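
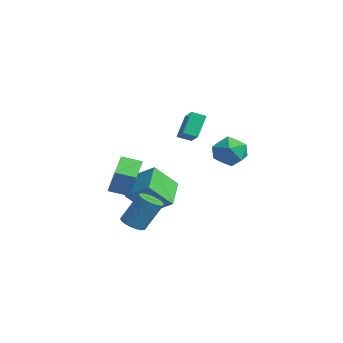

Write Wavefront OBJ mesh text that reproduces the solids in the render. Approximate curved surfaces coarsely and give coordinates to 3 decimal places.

v -4.718 2.143 1.579
v -3.26 1.782 2.376
v -4.332 2.939 1.232
v -2.874 2.578 2.029
v -4.166 1.262 0.171
v -2.708 0.901 0.968
v -3.78 2.058 -0.176
v -2.322 1.697 0.621
v -3.025 4.301 -1.418
v -1.901 4.856 -1.276
v -2.359 2.684 -0.364
v -1.235 3.239 -0.222
v -2.247 3.702 0.372
v -2.659 4.701 -0.279
v -1.601 2.839 -1.361
v -2.013 3.838 -2.012
v -1.021 3.953 -1.241
v -1.42 4.486 -0.169
v -2.84 3.054 -1.471
v -3.239 3.587 -0.399
v -2.097 -3.24 -3.264
v -3.559 -2.124 -2.314
v -1.96 -1.749 -4.806
v -3.421 -0.632 -3.857
v -0.779 -2.348 -2.283
v -2.24 -1.231 -1.334
v -0.641 -0.856 -3.826
v -2.103 0.26 -2.876
v -0.302 -3.851 -2.525
v -0.965 -4.888 -2.171
v -1.442 -2.873 -1.795
v -2.105 -3.909 -1.442
v 0.785 -3.931 -0.718
v 0.122 -4.967 -0.365
v -0.355 -2.952 0.011
v -1.018 -3.989 0.365
v -0.045 -3.765 -4.666
v 0.602 -4.258 -4.568
v 1.053 -3.289 -2.657
v 0.405 -2.795 -2.754
v 0.748 -3.948 -4.76
v 1.199 -2.979 -2.848
v 0.712 -3.596 -4.93
v 1.163 -2.627 -3.018
v 0.503 -3.283 -5.039
v 0.954 -2.314 -3.128
v 0.168 -3.08 -5.063
v 0.619 -2.111 -3.152
v -0.216 -3.034 -4.996
v 0.235 -2.065 -3.085
v -0.561 -3.155 -4.853
v -0.11 -2.186 -2.942
v -0.788 -3.416 -4.667
v -0.337 -2.447 -2.756
v -0.844 -3.757 -4.481
v -0.393 -2.788 -2.57
v -0.718 -4.099 -4.337
v -0.267 -3.13 -2.426
v -0.438 -4.365 -4.269
v 0.013 -3.396 -2.357
v -0.067 -4.494 -4.291
v 0.384 -3.524 -2.379
v 0.308 -4.455 -4.399
v 0.759 -3.486 -2.488
f 2 4 1
f 5 2 1
f 1 4 3
f 3 5 1
f 2 8 4
f 6 2 5
f 6 8 2
f 4 8 3
f 7 5 3
f 3 8 7
f 7 6 5
f 8 6 7
f 9 20 14
f 9 14 10
f 9 10 16
f 9 16 19
f 9 19 20
f 10 14 18
f 14 20 13
f 20 19 11
f 19 16 15
f 16 10 17
f 12 18 13
f 12 13 11
f 12 11 15
f 12 15 17
f 12 17 18
f 13 18 14
f 11 13 20
f 15 11 19
f 17 15 16
f 18 17 10
f 22 24 21
f 25 22 21
f 21 24 23
f 23 25 21
f 22 28 24
f 26 22 25
f 26 28 22
f 24 28 23
f 27 25 23
f 23 28 27
f 27 26 25
f 28 26 27
f 30 32 29
f 33 30 29
f 29 32 31
f 31 33 29
f 30 36 32
f 34 30 33
f 34 36 30
f 32 36 31
f 35 33 31
f 31 36 35
f 35 34 33
f 36 34 35
f 38 37 41
f 38 41 39
f 39 41 42
f 39 42 40
f 41 37 43
f 41 43 42
f 42 43 44
f 42 44 40
f 43 37 45
f 43 45 44
f 44 45 46
f 44 46 40
f 45 37 47
f 45 47 46
f 46 47 48
f 46 48 40
f 47 37 49
f 47 49 48
f 48 49 50
f 48 50 40
f 49 37 51
f 49 51 50
f 50 51 52
f 50 52 40
f 51 37 53
f 51 53 52
f 52 53 54
f 52 54 40
f 53 37 55
f 53 55 54
f 54 55 56
f 54 56 40
f 55 37 57
f 55 57 56
f 56 57 58
f 56 58 40
f 57 37 59
f 57 59 58
f 58 59 60
f 58 60 40
f 59 37 61
f 59 61 60
f 60 61 62
f 60 62 40
f 61 37 63
f 61 63 62
f 62 63 64
f 62 64 40
f 63 37 38
f 63 38 64
f 64 38 39
f 64 39 40



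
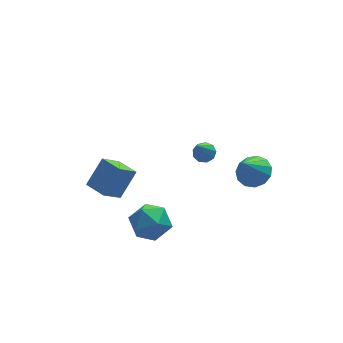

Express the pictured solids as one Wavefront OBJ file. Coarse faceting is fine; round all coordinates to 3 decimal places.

v 2.539 -1.865 0.776
v 3.404 -2.105 1.143
v 1.741 -2.435 2.284
v 3.313 -1.587 1.29
v 2.976 -1.157 1.274
v 2.5 -0.952 1.1
v 2.037 -1.036 0.823
v 1.733 -1.384 0.531
v 1.685 -1.884 0.316
v 1.908 -2.378 0.247
v 2.332 -2.71 0.346
v 2.821 -2.772 0.582
v 3.221 -2.547 0.878
v -3.527 1.728 -3.414
v -4.543 1.233 -2.383
v -4.166 2.905 -3.479
v -5.182 2.409 -2.447
v -2.478 2.371 -2.073
v -3.494 1.875 -1.041
v -3.117 3.547 -2.137
v -4.133 3.052 -1.106
v 0.36 -0.431 1.599
v 0.929 -0.644 1.72
v -0.34 -1.349 3.281
v 0.874 -0.266 1.903
v 0.578 0.035 1.944
v 0.18 0.118 1.823
v -0.134 -0.056 1.598
v -0.217 -0.406 1.373
v -0.03 -0.768 1.253
v 0.339 -0.972 1.296
v 0.718 -0.923 1.48
v -3.815 -1.029 -2.193
v -2.759 -0.532 -1.841
v -2.861 -2.668 -2.739
v -1.805 -2.171 -2.387
v -2.641 -2.481 -1.554
v -3.23 -1.467 -1.217
v -2.39 -1.733 -3.363
v -2.979 -0.719 -3.026
v -1.878 -0.966 -2.564
v -2.033 -1.429 -1.446
v -3.587 -1.771 -3.134
v -3.742 -2.234 -2.016
f 2 1 4
f 2 4 3
f 4 1 5
f 4 5 3
f 5 1 6
f 5 6 3
f 6 1 7
f 6 7 3
f 7 1 8
f 7 8 3
f 8 1 9
f 8 9 3
f 9 1 10
f 9 10 3
f 10 1 11
f 10 11 3
f 11 1 12
f 11 12 3
f 12 1 13
f 12 13 3
f 13 1 2
f 13 2 3
f 15 17 14
f 18 15 14
f 14 17 16
f 16 18 14
f 15 21 17
f 19 15 18
f 19 21 15
f 17 21 16
f 20 18 16
f 16 21 20
f 20 19 18
f 21 19 20
f 23 22 25
f 23 25 24
f 25 22 26
f 25 26 24
f 26 22 27
f 26 27 24
f 27 22 28
f 27 28 24
f 28 22 29
f 28 29 24
f 29 22 30
f 29 30 24
f 30 22 31
f 30 31 24
f 31 22 32
f 31 32 24
f 32 22 23
f 32 23 24
f 33 44 38
f 33 38 34
f 33 34 40
f 33 40 43
f 33 43 44
f 34 38 42
f 38 44 37
f 44 43 35
f 43 40 39
f 40 34 41
f 36 42 37
f 36 37 35
f 36 35 39
f 36 39 41
f 36 41 42
f 37 42 38
f 35 37 44
f 39 35 43
f 41 39 40
f 42 41 34



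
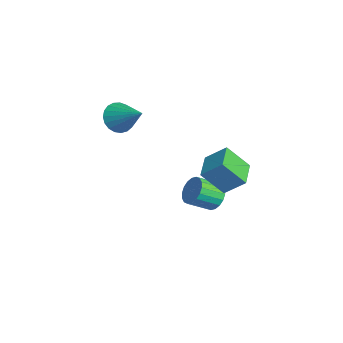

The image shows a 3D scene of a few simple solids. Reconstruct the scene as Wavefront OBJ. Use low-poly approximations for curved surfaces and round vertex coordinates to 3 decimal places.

v 0.684 0.616 -3.028
v 0.944 1.059 -2.325
v 1.055 -0.174 -1.59
v 0.796 -0.616 -2.292
v 0.559 1.049 -2.284
v 0.67 -0.184 -1.548
v 0.199 0.954 -2.389
v 0.31 -0.279 -1.654
v -0.065 0.791 -2.622
v 0.047 -0.442 -1.886
v -0.18 0.594 -2.934
v -0.069 -0.639 -2.199
v -0.125 0.401 -3.266
v -0.013 -0.831 -2.53
v 0.091 0.251 -3.55
v 0.203 -0.981 -2.814
v 0.425 0.174 -3.73
v 0.536 -1.059 -2.995
v 0.81 0.184 -3.772
v 0.921 -1.049 -3.036
v 1.17 0.279 -3.666
v 1.281 -0.954 -2.931
v 1.433 0.442 -3.434
v 1.545 -0.791 -2.698
v 1.549 0.639 -3.121
v 1.66 -0.594 -2.386
v 1.493 0.831 -2.79
v 1.605 -0.401 -2.054
v 1.277 0.981 -2.506
v 1.389 -0.251 -1.77
v 2.354 0.836 -0.414
v 2.095 -0.276 0.886
v 2.863 1.792 0.505
v 2.604 0.68 1.805
v 3.856 0.24 -0.625
v 3.597 -0.872 0.675
v 4.365 1.196 0.294
v 4.106 0.084 1.594
v -3.37 -3.478 0.972
v -2.984 -3.123 0.132
v -1.87 -2.562 2.048
v -3.245 -2.823 0.24
v -3.527 -2.636 0.475
v -3.782 -2.595 0.796
v -3.966 -2.706 1.147
v -4.046 -2.951 1.468
v -4.01 -3.287 1.703
v -3.863 -3.656 1.812
v -3.631 -3.994 1.776
v -3.354 -4.242 1.601
v -3.079 -4.359 1.317
v -2.855 -4.323 0.974
v -2.72 -4.141 0.63
v -2.697 -3.844 0.346
v -2.791 -3.484 0.17
f 2 1 5
f 2 5 3
f 3 5 6
f 3 6 4
f 5 1 7
f 5 7 6
f 6 7 8
f 6 8 4
f 7 1 9
f 7 9 8
f 8 9 10
f 8 10 4
f 9 1 11
f 9 11 10
f 10 11 12
f 10 12 4
f 11 1 13
f 11 13 12
f 12 13 14
f 12 14 4
f 13 1 15
f 13 15 14
f 14 15 16
f 14 16 4
f 15 1 17
f 15 17 16
f 16 17 18
f 16 18 4
f 17 1 19
f 17 19 18
f 18 19 20
f 18 20 4
f 19 1 21
f 19 21 20
f 20 21 22
f 20 22 4
f 21 1 23
f 21 23 22
f 22 23 24
f 22 24 4
f 23 1 25
f 23 25 24
f 24 25 26
f 24 26 4
f 25 1 27
f 25 27 26
f 26 27 28
f 26 28 4
f 27 1 29
f 27 29 28
f 28 29 30
f 28 30 4
f 29 1 2
f 29 2 30
f 30 2 3
f 30 3 4
f 32 34 31
f 35 32 31
f 31 34 33
f 33 35 31
f 32 38 34
f 36 32 35
f 36 38 32
f 34 38 33
f 37 35 33
f 33 38 37
f 37 36 35
f 38 36 37
f 40 39 42
f 40 42 41
f 42 39 43
f 42 43 41
f 43 39 44
f 43 44 41
f 44 39 45
f 44 45 41
f 45 39 46
f 45 46 41
f 46 39 47
f 46 47 41
f 47 39 48
f 47 48 41
f 48 39 49
f 48 49 41
f 49 39 50
f 49 50 41
f 50 39 51
f 50 51 41
f 51 39 52
f 51 52 41
f 52 39 53
f 52 53 41
f 53 39 54
f 53 54 41
f 54 39 55
f 54 55 41
f 55 39 40
f 55 40 41



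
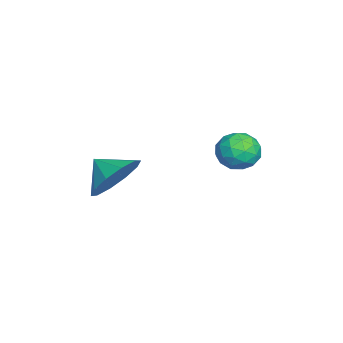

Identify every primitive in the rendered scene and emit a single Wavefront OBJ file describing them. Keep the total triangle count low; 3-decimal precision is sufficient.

v 1.782 1.591 -2.103
v 2.399 1.381 -1.605
v 1.761 0.359 -2.595
v 2.378 0.149 -2.097
v 1.636 0.311 -1.786
v 1.649 1.072 -1.482
v 2.511 0.668 -2.718
v 2.524 1.429 -2.414
v 2.849 0.811 -1.985
v 2.309 0.59 -1.409
v 1.851 1.15 -2.791
v 1.311 0.929 -2.215
v 2.093 1.594 -1.811
v 2.067 0.146 -2.389
v 1.632 0.241 -2.207
v 1.994 0.117 -1.914
v 1.652 1.413 -1.738
v 2.014 1.289 -1.446
v 1.566 0.66 -1.552
v 2.146 0.451 -2.754
v 2.508 0.327 -2.462
v 2.166 1.623 -2.286
v 2.528 1.499 -1.993
v 2.594 1.08 -2.648
v 2.72 1.136 -1.741
v 2.707 0.411 -2.031
v 2.785 0.716 -2.396
v 2.793 1.164 -2.217
v 2.402 1.006 -1.403
v 2.389 0.282 -1.692
v 1.953 0.377 -1.509
v 1.961 0.824 -1.33
v 2.666 0.67 -1.626
v 1.771 1.458 -2.508
v 1.758 0.734 -2.797
v 2.199 0.916 -2.87
v 2.207 1.363 -2.691
v 1.453 1.329 -2.169
v 1.44 0.604 -2.459
v 1.367 0.576 -1.983
v 1.375 1.024 -1.804
v 1.494 1.07 -2.574
v 2.946 -3.029 -3.161
v 3.562 -2.737 -2.31
v 2.494 -3.831 -2.559
v 2.986 -2.389 -2.28
v 2.395 -2.286 -2.586
v 2.014 -2.466 -3.112
v 1.99 -2.862 -3.657
v 2.331 -3.321 -4.012
v 2.907 -3.669 -4.043
v 3.498 -3.773 -3.736
v 3.878 -3.592 -3.21
v 3.903 -3.197 -2.665
f 1 38 17
f 38 12 41
f 17 41 6
f 38 41 17
f 1 17 13
f 17 6 18
f 13 18 2
f 17 18 13
f 1 13 22
f 13 2 23
f 22 23 8
f 13 23 22
f 1 22 34
f 22 8 37
f 34 37 11
f 22 37 34
f 1 34 38
f 34 11 42
f 38 42 12
f 34 42 38
f 2 18 29
f 18 6 32
f 29 32 10
f 18 32 29
f 6 41 19
f 41 12 40
f 19 40 5
f 41 40 19
f 12 42 39
f 42 11 35
f 39 35 3
f 42 35 39
f 11 37 36
f 37 8 24
f 36 24 7
f 37 24 36
f 8 23 28
f 23 2 25
f 28 25 9
f 23 25 28
f 4 30 16
f 30 10 31
f 16 31 5
f 30 31 16
f 4 16 14
f 16 5 15
f 14 15 3
f 16 15 14
f 4 14 21
f 14 3 20
f 21 20 7
f 14 20 21
f 4 21 26
f 21 7 27
f 26 27 9
f 21 27 26
f 4 26 30
f 26 9 33
f 30 33 10
f 26 33 30
f 5 31 19
f 31 10 32
f 19 32 6
f 31 32 19
f 3 15 39
f 15 5 40
f 39 40 12
f 15 40 39
f 7 20 36
f 20 3 35
f 36 35 11
f 20 35 36
f 9 27 28
f 27 7 24
f 28 24 8
f 27 24 28
f 10 33 29
f 33 9 25
f 29 25 2
f 33 25 29
f 44 43 46
f 44 46 45
f 46 43 47
f 46 47 45
f 47 43 48
f 47 48 45
f 48 43 49
f 48 49 45
f 49 43 50
f 49 50 45
f 50 43 51
f 50 51 45
f 51 43 52
f 51 52 45
f 52 43 53
f 52 53 45
f 53 43 54
f 53 54 45
f 54 43 44
f 54 44 45



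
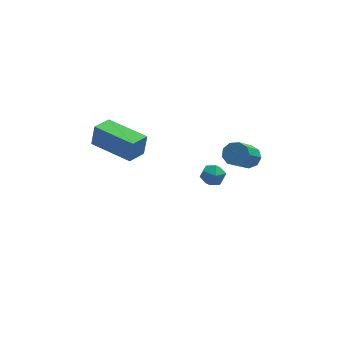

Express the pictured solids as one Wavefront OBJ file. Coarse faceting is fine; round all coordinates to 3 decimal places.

v 1.065 0.01 -0.423
v 1.493 0.022 0.041
v 0.807 -0.942 -0.161
v 1.235 -0.93 0.303
v 0.718 -0.571 0.341
v 0.877 0.018 0.179
v 1.423 -0.938 -0.299
v 1.582 -0.349 -0.461
v 1.714 -0.564 0.117
v 1.278 -0.337 0.513
v 1.022 -0.583 -0.633
v 0.586 -0.356 -0.237
v 2.431 -2.453 2.921
v 2.902 -2.339 3.24
v 2.26 -3.713 4.678
v 1.789 -3.827 4.359
v 2.606 -2.095 3.342
v 1.965 -3.469 4.78
v 2.229 -2.018 3.247
v 1.587 -3.392 4.685
v 1.946 -2.144 3
v 1.304 -3.519 4.438
v 1.89 -2.415 2.715
v 1.248 -3.79 4.153
v 2.087 -2.704 2.527
v 1.445 -4.078 3.965
v 2.445 -2.875 2.524
v 1.803 -4.249 3.962
v 2.796 -2.849 2.706
v 2.155 -4.223 4.144
v 2.977 -2.637 2.989
v 2.335 -4.011 4.427
v -2.466 -2.26 2.682
v -2.314 -2.137 3.703
v -4.039 -0.947 2.758
v -3.886 -0.824 3.78
v -1.854 -1.516 2.5
v -1.701 -1.393 3.522
v -3.426 -0.203 2.577
v -3.274 -0.08 3.598
f 1 12 6
f 1 6 2
f 1 2 8
f 1 8 11
f 1 11 12
f 2 6 10
f 6 12 5
f 12 11 3
f 11 8 7
f 8 2 9
f 4 10 5
f 4 5 3
f 4 3 7
f 4 7 9
f 4 9 10
f 5 10 6
f 3 5 12
f 7 3 11
f 9 7 8
f 10 9 2
f 14 13 17
f 14 17 15
f 15 17 18
f 15 18 16
f 17 13 19
f 17 19 18
f 18 19 20
f 18 20 16
f 19 13 21
f 19 21 20
f 20 21 22
f 20 22 16
f 21 13 23
f 21 23 22
f 22 23 24
f 22 24 16
f 23 13 25
f 23 25 24
f 24 25 26
f 24 26 16
f 25 13 27
f 25 27 26
f 26 27 28
f 26 28 16
f 27 13 29
f 27 29 28
f 28 29 30
f 28 30 16
f 29 13 31
f 29 31 30
f 30 31 32
f 30 32 16
f 31 13 14
f 31 14 32
f 32 14 15
f 32 15 16
f 34 36 33
f 37 34 33
f 33 36 35
f 35 37 33
f 34 40 36
f 38 34 37
f 38 40 34
f 36 40 35
f 39 37 35
f 35 40 39
f 39 38 37
f 40 38 39



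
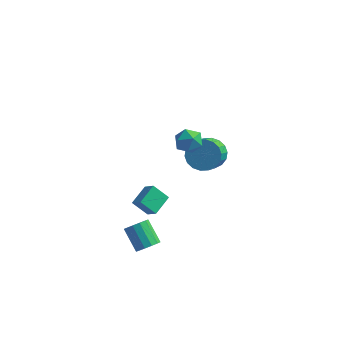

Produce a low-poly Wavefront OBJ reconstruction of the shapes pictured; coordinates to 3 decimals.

v -1.685 -0.448 -3.349
v -1.042 -0.782 -2.75
v -1.463 0.775 -2.905
v -0.82 0.441 -2.306
v -0.84 -0.301 -4.174
v -0.197 -0.635 -3.575
v -0.618 0.922 -3.73
v 0.025 0.588 -3.131
v 0.267 -2.733 -4.435
v 0.616 -3.056 -3.907
v -0.359 -2.43 -2.878
v -0.707 -2.107 -3.405
v 0.792 -2.701 -3.957
v -0.183 -2.074 -2.928
v 0.801 -2.355 -4.159
v -0.173 -1.728 -3.13
v 0.641 -2.13 -4.448
v -0.334 -1.503 -3.419
v 0.362 -2.096 -4.733
v -0.613 -1.469 -3.704
v 0.053 -2.265 -4.923
v -0.922 -1.638 -3.894
v -0.188 -2.582 -4.958
v -1.163 -1.955 -3.929
v -0.284 -2.948 -4.827
v -1.259 -2.321 -3.798
v -0.206 -3.245 -4.571
v -1.18 -2.618 -3.542
v 0.023 -3.38 -4.272
v -0.952 -2.753 -3.243
v 0.33 -3.31 -4.025
v -0.645 -2.683 -2.995
v 1.405 0.122 3.377
v 2.135 -0.152 3.693
v 1.205 -1.088 2.787
v 1.935 -1.362 3.103
v 1.285 -1.212 3.616
v 1.408 -0.464 3.98
v 1.932 -0.776 2.5
v 2.055 -0.028 2.864
v 2.46 -0.707 3.151
v 2.061 -0.976 3.84
v 1.279 -0.264 2.64
v 0.88 -0.533 3.329
v 0.88 4.251 -2.02
v 1.898 4.241 -2.174
v 2.019 3.019 -1.294
v 1 3.029 -1.14
v 1.854 4.504 -1.801
v 1.974 3.283 -0.922
v 1.617 4.718 -1.472
v 1.737 3.496 -0.593
v 1.233 4.839 -1.252
v 1.354 3.617 -0.372
v 0.78 4.843 -1.183
v 0.901 3.622 -0.304
v 0.347 4.73 -1.28
v 0.467 3.509 -0.401
v 0.019 4.523 -1.524
v 0.139 3.301 -0.645
v -0.139 4.261 -1.866
v -0.018 3.039 -0.986
v -0.094 3.997 -2.238
v 0.026 2.776 -1.359
v 0.143 3.784 -2.567
v 0.263 2.562 -1.688
v 0.526 3.663 -2.788
v 0.647 2.441 -1.908
v 0.979 3.658 -2.856
v 1.1 2.437 -1.977
v 1.413 3.771 -2.759
v 1.533 2.55 -1.88
v 1.741 3.979 -2.515
v 1.861 2.757 -1.636
f 2 4 1
f 5 2 1
f 1 4 3
f 3 5 1
f 2 8 4
f 6 2 5
f 6 8 2
f 4 8 3
f 7 5 3
f 3 8 7
f 7 6 5
f 8 6 7
f 10 9 13
f 10 13 11
f 11 13 14
f 11 14 12
f 13 9 15
f 13 15 14
f 14 15 16
f 14 16 12
f 15 9 17
f 15 17 16
f 16 17 18
f 16 18 12
f 17 9 19
f 17 19 18
f 18 19 20
f 18 20 12
f 19 9 21
f 19 21 20
f 20 21 22
f 20 22 12
f 21 9 23
f 21 23 22
f 22 23 24
f 22 24 12
f 23 9 25
f 23 25 24
f 24 25 26
f 24 26 12
f 25 9 27
f 25 27 26
f 26 27 28
f 26 28 12
f 27 9 29
f 27 29 28
f 28 29 30
f 28 30 12
f 29 9 31
f 29 31 30
f 30 31 32
f 30 32 12
f 31 9 10
f 31 10 32
f 32 10 11
f 32 11 12
f 33 44 38
f 33 38 34
f 33 34 40
f 33 40 43
f 33 43 44
f 34 38 42
f 38 44 37
f 44 43 35
f 43 40 39
f 40 34 41
f 36 42 37
f 36 37 35
f 36 35 39
f 36 39 41
f 36 41 42
f 37 42 38
f 35 37 44
f 39 35 43
f 41 39 40
f 42 41 34
f 46 45 49
f 46 49 47
f 47 49 50
f 47 50 48
f 49 45 51
f 49 51 50
f 50 51 52
f 50 52 48
f 51 45 53
f 51 53 52
f 52 53 54
f 52 54 48
f 53 45 55
f 53 55 54
f 54 55 56
f 54 56 48
f 55 45 57
f 55 57 56
f 56 57 58
f 56 58 48
f 57 45 59
f 57 59 58
f 58 59 60
f 58 60 48
f 59 45 61
f 59 61 60
f 60 61 62
f 60 62 48
f 61 45 63
f 61 63 62
f 62 63 64
f 62 64 48
f 63 45 65
f 63 65 64
f 64 65 66
f 64 66 48
f 65 45 67
f 65 67 66
f 66 67 68
f 66 68 48
f 67 45 69
f 67 69 68
f 68 69 70
f 68 70 48
f 69 45 71
f 69 71 70
f 70 71 72
f 70 72 48
f 71 45 73
f 71 73 72
f 72 73 74
f 72 74 48
f 73 45 46
f 73 46 74
f 74 46 47
f 74 47 48



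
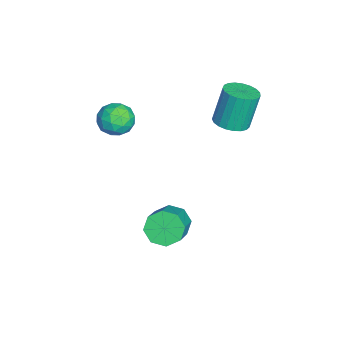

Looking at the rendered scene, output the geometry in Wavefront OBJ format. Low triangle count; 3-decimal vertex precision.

v 1.133 1.054 -3.468
v 1.718 1.194 -4.255
v 3.452 1.006 -2.998
v 2.867 0.866 -2.212
v 1.537 1.843 -3.908
v 3.271 1.656 -2.652
v 1.119 2.03 -3.304
v 2.854 1.843 -2.048
v 0.71 1.645 -2.796
v 2.444 1.458 -1.54
v 0.548 0.914 -2.682
v 2.282 0.726 -1.425
v 0.729 0.264 -3.028
v 2.463 0.077 -1.772
v 1.146 0.077 -3.632
v 2.881 -0.11 -2.376
v 1.556 0.462 -4.14
v 3.29 0.275 -2.884
v -3.175 3.652 0.499
v -2.263 3.821 0.652
v -2.693 4.297 2.693
v -3.605 4.128 2.541
v -2.394 4.173 0.542
v -2.823 4.648 2.584
v -2.659 4.434 0.425
v -3.089 4.91 2.467
v -3.014 4.561 0.321
v -3.444 5.037 2.363
v -3.397 4.53 0.248
v -3.827 5.006 2.29
v -3.741 4.348 0.218
v -4.171 4.824 2.26
v -3.988 4.045 0.237
v -4.417 4.521 2.278
v -4.094 3.674 0.301
v -4.523 4.15 2.342
v -4.041 3.3 0.399
v -4.47 3.776 2.441
v -3.838 2.986 0.515
v -4.268 3.462 2.557
v -3.521 2.788 0.628
v -3.951 3.263 2.67
v -3.144 2.739 0.719
v -3.574 3.214 2.76
v -2.772 2.848 0.771
v -3.202 3.323 2.813
v -2.47 3.096 0.777
v -2.9 3.571 2.819
v -2.29 3.44 0.735
v -2.72 3.916 2.776
v -1.989 -0.917 1.821
v -1.173 -1.09 1.271
v -1.927 -2.43 2.389
v -1.111 -2.603 1.839
v -1.066 -1.979 2.617
v -1.104 -1.044 2.267
v -1.996 -2.476 1.393
v -2.034 -1.541 1.043
v -1.178 -2.054 1.007
v -0.602 -1.746 1.763
v -2.498 -1.774 1.897
v -1.922 -1.466 2.653
v -1.586 -0.871 1.497
v -1.514 -2.649 2.163
v -1.487 -2.282 2.621
v -1.007 -2.384 2.298
v -1.546 -0.844 2.082
v -1.066 -0.946 1.758
v -1.003 -1.468 2.55
v -2.034 -2.574 1.902
v -1.554 -2.676 1.578
v -2.093 -1.136 1.362
v -1.613 -1.238 1.039
v -2.097 -2.052 1.11
v -1.11 -1.539 1.018
v -1.073 -2.428 1.351
v -1.593 -2.353 1.089
v -1.616 -1.804 0.883
v -0.771 -1.358 1.462
v -0.735 -2.247 1.796
v -0.708 -1.88 2.254
v -0.731 -1.331 2.048
v -0.774 -1.925 1.307
v -2.365 -1.273 1.864
v -2.329 -2.162 2.198
v -2.369 -2.189 1.612
v -2.392 -1.64 1.406
v -2.027 -1.092 2.309
v -1.99 -1.981 2.642
v -1.484 -1.716 2.777
v -1.507 -1.167 2.571
v -2.326 -1.595 2.353
f 2 1 5
f 2 5 3
f 3 5 6
f 3 6 4
f 5 1 7
f 5 7 6
f 6 7 8
f 6 8 4
f 7 1 9
f 7 9 8
f 8 9 10
f 8 10 4
f 9 1 11
f 9 11 10
f 10 11 12
f 10 12 4
f 11 1 13
f 11 13 12
f 12 13 14
f 12 14 4
f 13 1 15
f 13 15 14
f 14 15 16
f 14 16 4
f 15 1 17
f 15 17 16
f 16 17 18
f 16 18 4
f 17 1 2
f 17 2 18
f 18 2 3
f 18 3 4
f 20 19 23
f 20 23 21
f 21 23 24
f 21 24 22
f 23 19 25
f 23 25 24
f 24 25 26
f 24 26 22
f 25 19 27
f 25 27 26
f 26 27 28
f 26 28 22
f 27 19 29
f 27 29 28
f 28 29 30
f 28 30 22
f 29 19 31
f 29 31 30
f 30 31 32
f 30 32 22
f 31 19 33
f 31 33 32
f 32 33 34
f 32 34 22
f 33 19 35
f 33 35 34
f 34 35 36
f 34 36 22
f 35 19 37
f 35 37 36
f 36 37 38
f 36 38 22
f 37 19 39
f 37 39 38
f 38 39 40
f 38 40 22
f 39 19 41
f 39 41 40
f 40 41 42
f 40 42 22
f 41 19 43
f 41 43 42
f 42 43 44
f 42 44 22
f 43 19 45
f 43 45 44
f 44 45 46
f 44 46 22
f 45 19 47
f 45 47 46
f 46 47 48
f 46 48 22
f 47 19 49
f 47 49 48
f 48 49 50
f 48 50 22
f 49 19 20
f 49 20 50
f 50 20 21
f 50 21 22
f 51 88 67
f 88 62 91
f 67 91 56
f 88 91 67
f 51 67 63
f 67 56 68
f 63 68 52
f 67 68 63
f 51 63 72
f 63 52 73
f 72 73 58
f 63 73 72
f 51 72 84
f 72 58 87
f 84 87 61
f 72 87 84
f 51 84 88
f 84 61 92
f 88 92 62
f 84 92 88
f 52 68 79
f 68 56 82
f 79 82 60
f 68 82 79
f 56 91 69
f 91 62 90
f 69 90 55
f 91 90 69
f 62 92 89
f 92 61 85
f 89 85 53
f 92 85 89
f 61 87 86
f 87 58 74
f 86 74 57
f 87 74 86
f 58 73 78
f 73 52 75
f 78 75 59
f 73 75 78
f 54 80 66
f 80 60 81
f 66 81 55
f 80 81 66
f 54 66 64
f 66 55 65
f 64 65 53
f 66 65 64
f 54 64 71
f 64 53 70
f 71 70 57
f 64 70 71
f 54 71 76
f 71 57 77
f 76 77 59
f 71 77 76
f 54 76 80
f 76 59 83
f 80 83 60
f 76 83 80
f 55 81 69
f 81 60 82
f 69 82 56
f 81 82 69
f 53 65 89
f 65 55 90
f 89 90 62
f 65 90 89
f 57 70 86
f 70 53 85
f 86 85 61
f 70 85 86
f 59 77 78
f 77 57 74
f 78 74 58
f 77 74 78
f 60 83 79
f 83 59 75
f 79 75 52
f 83 75 79



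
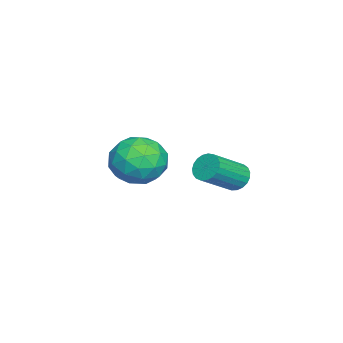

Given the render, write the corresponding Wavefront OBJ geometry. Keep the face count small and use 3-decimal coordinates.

v -2.432 -0.756 0.942
v -1.332 -0.998 1.488
v -1.908 -1.922 -0.628
v -0.808 -2.164 -0.082
v -1.864 -2.624 0.407
v -2.188 -1.904 1.377
v -1.052 -1.016 -0.517
v -1.376 -0.296 0.453
v -0.48 -1.158 0.587
v -0.981 -2.152 1.158
v -2.259 -0.768 -0.298
v -2.76 -1.762 0.273
v -1.928 -0.775 1.353
v -1.312 -2.145 -0.493
v -1.932 -2.416 -0.206
v -1.286 -2.558 0.116
v -2.431 -1.307 1.287
v -1.785 -1.449 1.608
v -2.097 -2.405 0.973
v -1.455 -1.471 -0.748
v -0.809 -1.613 -0.427
v -1.954 -0.362 0.744
v -1.308 -0.504 1.066
v -1.143 -0.515 -0.113
v -0.781 -1.011 1.144
v -0.472 -1.696 0.221
v -0.616 -1.022 -0.034
v -0.806 -0.598 0.536
v -1.076 -1.595 1.48
v -0.767 -2.28 0.557
v -1.388 -2.551 0.844
v -1.579 -2.128 1.414
v -0.574 -1.689 0.95
v -2.473 -0.64 0.303
v -2.164 -1.325 -0.62
v -1.661 -0.792 -0.554
v -1.852 -0.369 0.016
v -2.768 -1.224 0.639
v -2.459 -1.909 -0.284
v -2.434 -2.322 0.324
v -2.624 -1.898 0.894
v -2.666 -1.231 -0.09
v 1.829 3.054 1.793
v 2.187 2.949 1.285
v 3.308 2.06 2.259
v 2.951 2.166 2.767
v 2.286 3.173 1.376
v 3.407 2.285 2.349
v 2.306 3.378 1.539
v 3.428 2.489 2.512
v 2.244 3.526 1.746
v 3.366 2.638 2.719
v 2.11 3.592 1.961
v 3.232 2.704 2.934
v 1.928 3.566 2.147
v 3.049 2.678 3.12
v 1.728 3.451 2.272
v 2.85 2.563 3.245
v 1.546 3.267 2.314
v 2.668 2.379 3.287
v 1.413 3.047 2.266
v 2.535 2.159 3.24
v 1.352 2.828 2.137
v 2.473 1.94 3.11
v 1.373 2.648 1.948
v 2.495 1.759 2.921
v 1.474 2.538 1.732
v 2.595 1.65 2.705
v 1.635 2.517 1.527
v 2.757 1.629 2.5
v 1.831 2.589 1.368
v 2.952 1.701 2.341
v 2.026 2.742 1.283
v 3.147 1.854 2.256
f 1 38 17
f 38 12 41
f 17 41 6
f 38 41 17
f 1 17 13
f 17 6 18
f 13 18 2
f 17 18 13
f 1 13 22
f 13 2 23
f 22 23 8
f 13 23 22
f 1 22 34
f 22 8 37
f 34 37 11
f 22 37 34
f 1 34 38
f 34 11 42
f 38 42 12
f 34 42 38
f 2 18 29
f 18 6 32
f 29 32 10
f 18 32 29
f 6 41 19
f 41 12 40
f 19 40 5
f 41 40 19
f 12 42 39
f 42 11 35
f 39 35 3
f 42 35 39
f 11 37 36
f 37 8 24
f 36 24 7
f 37 24 36
f 8 23 28
f 23 2 25
f 28 25 9
f 23 25 28
f 4 30 16
f 30 10 31
f 16 31 5
f 30 31 16
f 4 16 14
f 16 5 15
f 14 15 3
f 16 15 14
f 4 14 21
f 14 3 20
f 21 20 7
f 14 20 21
f 4 21 26
f 21 7 27
f 26 27 9
f 21 27 26
f 4 26 30
f 26 9 33
f 30 33 10
f 26 33 30
f 5 31 19
f 31 10 32
f 19 32 6
f 31 32 19
f 3 15 39
f 15 5 40
f 39 40 12
f 15 40 39
f 7 20 36
f 20 3 35
f 36 35 11
f 20 35 36
f 9 27 28
f 27 7 24
f 28 24 8
f 27 24 28
f 10 33 29
f 33 9 25
f 29 25 2
f 33 25 29
f 44 43 47
f 44 47 45
f 45 47 48
f 45 48 46
f 47 43 49
f 47 49 48
f 48 49 50
f 48 50 46
f 49 43 51
f 49 51 50
f 50 51 52
f 50 52 46
f 51 43 53
f 51 53 52
f 52 53 54
f 52 54 46
f 53 43 55
f 53 55 54
f 54 55 56
f 54 56 46
f 55 43 57
f 55 57 56
f 56 57 58
f 56 58 46
f 57 43 59
f 57 59 58
f 58 59 60
f 58 60 46
f 59 43 61
f 59 61 60
f 60 61 62
f 60 62 46
f 61 43 63
f 61 63 62
f 62 63 64
f 62 64 46
f 63 43 65
f 63 65 64
f 64 65 66
f 64 66 46
f 65 43 67
f 65 67 66
f 66 67 68
f 66 68 46
f 67 43 69
f 67 69 68
f 68 69 70
f 68 70 46
f 69 43 71
f 69 71 70
f 70 71 72
f 70 72 46
f 71 43 73
f 71 73 72
f 72 73 74
f 72 74 46
f 73 43 44
f 73 44 74
f 74 44 45
f 74 45 46



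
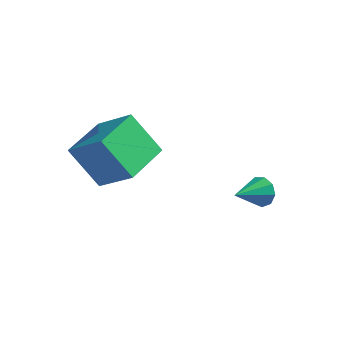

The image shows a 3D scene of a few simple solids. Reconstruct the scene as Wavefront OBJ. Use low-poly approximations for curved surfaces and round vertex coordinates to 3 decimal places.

v -2.718 -2.723 1.479
v -1.113 -2.943 2.669
v -2.587 -0.539 1.705
v -0.982 -0.758 2.895
v -1.418 -2.622 -0.255
v 0.187 -2.841 0.935
v -1.287 -0.437 -0.029
v 0.318 -0.657 1.161
v 2.859 3.192 -3.07
v 3.352 3.252 -2.481
v 2.341 1.748 -2.49
v 2.89 3.469 -2.353
v 2.414 3.557 -2.56
v 2.146 3.474 -3.006
v 2.212 3.259 -3.482
v 2.581 3.012 -3.765
v 3.081 2.849 -3.724
v 3.476 2.847 -3.376
v 3.583 3.006 -2.885
f 2 4 1
f 5 2 1
f 1 4 3
f 3 5 1
f 2 8 4
f 6 2 5
f 6 8 2
f 4 8 3
f 7 5 3
f 3 8 7
f 7 6 5
f 8 6 7
f 10 9 12
f 10 12 11
f 12 9 13
f 12 13 11
f 13 9 14
f 13 14 11
f 14 9 15
f 14 15 11
f 15 9 16
f 15 16 11
f 16 9 17
f 16 17 11
f 17 9 18
f 17 18 11
f 18 9 19
f 18 19 11
f 19 9 10
f 19 10 11



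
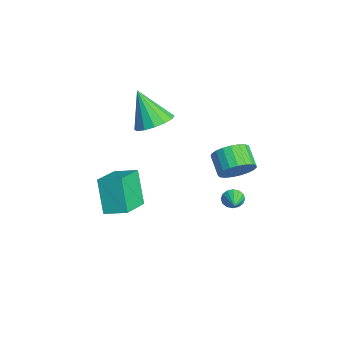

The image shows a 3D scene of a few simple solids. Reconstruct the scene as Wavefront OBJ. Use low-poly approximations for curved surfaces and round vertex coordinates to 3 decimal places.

v -2.913 -2.264 -5.225
v -3.958 -2.343 -3.452
v -2.307 -1.188 -4.821
v -3.352 -1.266 -3.047
v -1.448 -3.394 -4.413
v -2.493 -3.472 -2.639
v -0.842 -2.317 -4.008
v -1.887 -2.396 -2.235
v 0.732 2.535 -2.518
v 0.953 2.774 -2.997
v 1.748 2.345 -2.142
v 0.924 3.002 -2.803
v 0.843 3.104 -2.532
v 0.732 3.053 -2.258
v 0.622 2.864 -2.053
v 0.54 2.586 -1.972
v 0.51 2.295 -2.038
v 0.54 2.068 -2.232
v 0.62 1.966 -2.503
v 0.731 2.016 -2.777
v 0.842 2.205 -2.982
v 0.923 2.483 -3.063
v -2.595 -0.564 1.091
v -1.666 -0.756 1.541
v -3.585 -1.196 2.869
v -1.777 -0.238 1.663
v -2.107 0.192 1.632
v -2.568 0.42 1.457
v -3.036 0.385 1.183
v -3.387 0.095 0.885
v -3.525 -0.372 0.642
v -3.414 -0.889 0.52
v -3.083 -1.32 0.551
v -2.622 -1.548 0.726
v -2.154 -1.512 1
v -1.804 -1.222 1.298
v 0.38 2.828 -0.75
v 0.829 2.335 -0.046
v -0.251 2.239 0.575
v -0.7 2.732 -0.13
v 0.868 2.716 0.081
v -0.213 2.62 0.702
v 0.822 3.117 0.063
v -0.258 3.02 0.684
v 0.7 3.467 -0.095
v -0.38 3.371 0.526
v 0.523 3.707 -0.366
v -0.558 3.611 0.255
v 0.321 3.795 -0.704
v -0.76 3.699 -0.083
v 0.129 3.716 -1.05
v -0.952 3.62 -0.429
v -0.019 3.483 -1.344
v -1.1 3.387 -0.723
v -0.098 3.137 -1.535
v -1.179 3.041 -0.914
v -0.095 2.738 -1.591
v -1.175 2.641 -0.97
v -0.009 2.354 -1.502
v -1.09 2.258 -0.881
v 0.144 2.052 -1.282
v -0.937 1.956 -0.661
v 0.338 1.885 -0.971
v -0.743 1.788 -0.35
v 0.539 1.88 -0.621
v -0.541 1.784 -0
v 0.713 2.04 -0.294
v -0.368 1.943 0.327
f 2 4 1
f 5 2 1
f 1 4 3
f 3 5 1
f 2 8 4
f 6 2 5
f 6 8 2
f 4 8 3
f 7 5 3
f 3 8 7
f 7 6 5
f 8 6 7
f 10 9 12
f 10 12 11
f 12 9 13
f 12 13 11
f 13 9 14
f 13 14 11
f 14 9 15
f 14 15 11
f 15 9 16
f 15 16 11
f 16 9 17
f 16 17 11
f 17 9 18
f 17 18 11
f 18 9 19
f 18 19 11
f 19 9 20
f 19 20 11
f 20 9 21
f 20 21 11
f 21 9 22
f 21 22 11
f 22 9 10
f 22 10 11
f 24 23 26
f 24 26 25
f 26 23 27
f 26 27 25
f 27 23 28
f 27 28 25
f 28 23 29
f 28 29 25
f 29 23 30
f 29 30 25
f 30 23 31
f 30 31 25
f 31 23 32
f 31 32 25
f 32 23 33
f 32 33 25
f 33 23 34
f 33 34 25
f 34 23 35
f 34 35 25
f 35 23 36
f 35 36 25
f 36 23 24
f 36 24 25
f 38 37 41
f 38 41 39
f 39 41 42
f 39 42 40
f 41 37 43
f 41 43 42
f 42 43 44
f 42 44 40
f 43 37 45
f 43 45 44
f 44 45 46
f 44 46 40
f 45 37 47
f 45 47 46
f 46 47 48
f 46 48 40
f 47 37 49
f 47 49 48
f 48 49 50
f 48 50 40
f 49 37 51
f 49 51 50
f 50 51 52
f 50 52 40
f 51 37 53
f 51 53 52
f 52 53 54
f 52 54 40
f 53 37 55
f 53 55 54
f 54 55 56
f 54 56 40
f 55 37 57
f 55 57 56
f 56 57 58
f 56 58 40
f 57 37 59
f 57 59 58
f 58 59 60
f 58 60 40
f 59 37 61
f 59 61 60
f 60 61 62
f 60 62 40
f 61 37 63
f 61 63 62
f 62 63 64
f 62 64 40
f 63 37 65
f 63 65 64
f 64 65 66
f 64 66 40
f 65 37 67
f 65 67 66
f 66 67 68
f 66 68 40
f 67 37 38
f 67 38 68
f 68 38 39
f 68 39 40



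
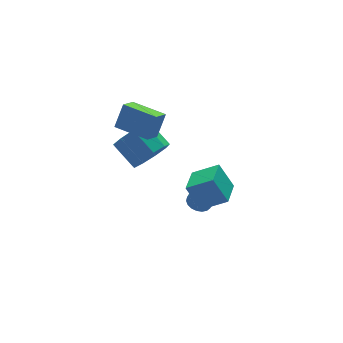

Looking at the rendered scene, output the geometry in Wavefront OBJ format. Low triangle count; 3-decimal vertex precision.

v 2.458 0.192 -2.978
v 2.809 -0.264 -3.179
v 3.094 -0.588 -1.942
v 2.742 -0.132 -1.742
v 2.983 -0.056 -3.164
v 3.268 -0.38 -1.927
v 3.053 0.201 -3.113
v 3.337 -0.123 -1.876
v 3.004 0.457 -3.035
v 3.289 0.133 -1.798
v 2.848 0.66 -2.946
v 3.132 0.336 -1.709
v 2.614 0.77 -2.863
v 2.899 0.446 -1.626
v 2.349 0.766 -2.803
v 2.634 0.442 -1.566
v 2.106 0.648 -2.778
v 2.391 0.324 -1.541
v 1.932 0.44 -2.793
v 2.217 0.116 -1.556
v 1.863 0.183 -2.844
v 2.147 -0.141 -1.607
v 1.911 -0.073 -2.922
v 2.196 -0.397 -1.685
v 2.068 -0.276 -3.011
v 2.352 -0.6 -1.774
v 2.301 -0.386 -3.094
v 2.586 -0.71 -1.857
v 2.566 -0.382 -3.154
v 2.851 -0.706 -1.917
v 2.001 -3.084 0.191
v 1.608 -2.431 1.389
v 1.017 -2.394 -0.507
v 0.624 -1.741 0.691
v 2.976 -1.979 -0.091
v 2.583 -1.326 1.107
v 1.992 -1.289 -0.789
v 1.599 -0.636 0.409
v 1.355 2.671 -0.991
v 2.33 2.646 -0.526
v 1.979 3.925 0.276
v 1.005 3.949 -0.189
v 2.357 3.044 -1.148
v 2.006 4.323 -0.346
v 1.915 3.267 -1.697
v 1.564 4.546 -0.895
v 1.211 3.211 -1.915
v 0.86 4.49 -1.113
v 0.575 2.902 -1.701
v 0.224 4.181 -0.899
v 0.304 2.485 -1.155
v -0.047 3.764 -0.353
v 0.525 2.155 -0.532
v 0.174 3.434 0.27
v 1.134 2.066 -0.124
v 0.784 3.345 0.678
v 1.847 2.26 -0.122
v 1.496 3.539 0.681
v 1.416 2.217 0.823
v 0.656 1.749 1.338
v 0.549 3.745 0.933
v -0.211 3.277 1.448
v 2.031 2.483 1.972
v 1.271 2.015 2.487
v 1.164 4.011 2.082
v 0.404 3.543 2.597
f 2 1 5
f 2 5 3
f 3 5 6
f 3 6 4
f 5 1 7
f 5 7 6
f 6 7 8
f 6 8 4
f 7 1 9
f 7 9 8
f 8 9 10
f 8 10 4
f 9 1 11
f 9 11 10
f 10 11 12
f 10 12 4
f 11 1 13
f 11 13 12
f 12 13 14
f 12 14 4
f 13 1 15
f 13 15 14
f 14 15 16
f 14 16 4
f 15 1 17
f 15 17 16
f 16 17 18
f 16 18 4
f 17 1 19
f 17 19 18
f 18 19 20
f 18 20 4
f 19 1 21
f 19 21 20
f 20 21 22
f 20 22 4
f 21 1 23
f 21 23 22
f 22 23 24
f 22 24 4
f 23 1 25
f 23 25 24
f 24 25 26
f 24 26 4
f 25 1 27
f 25 27 26
f 26 27 28
f 26 28 4
f 27 1 29
f 27 29 28
f 28 29 30
f 28 30 4
f 29 1 2
f 29 2 30
f 30 2 3
f 30 3 4
f 32 34 31
f 35 32 31
f 31 34 33
f 33 35 31
f 32 38 34
f 36 32 35
f 36 38 32
f 34 38 33
f 37 35 33
f 33 38 37
f 37 36 35
f 38 36 37
f 40 39 43
f 40 43 41
f 41 43 44
f 41 44 42
f 43 39 45
f 43 45 44
f 44 45 46
f 44 46 42
f 45 39 47
f 45 47 46
f 46 47 48
f 46 48 42
f 47 39 49
f 47 49 48
f 48 49 50
f 48 50 42
f 49 39 51
f 49 51 50
f 50 51 52
f 50 52 42
f 51 39 53
f 51 53 52
f 52 53 54
f 52 54 42
f 53 39 55
f 53 55 54
f 54 55 56
f 54 56 42
f 55 39 57
f 55 57 56
f 56 57 58
f 56 58 42
f 57 39 40
f 57 40 58
f 58 40 41
f 58 41 42
f 60 62 59
f 63 60 59
f 59 62 61
f 61 63 59
f 60 66 62
f 64 60 63
f 64 66 60
f 62 66 61
f 65 63 61
f 61 66 65
f 65 64 63
f 66 64 65



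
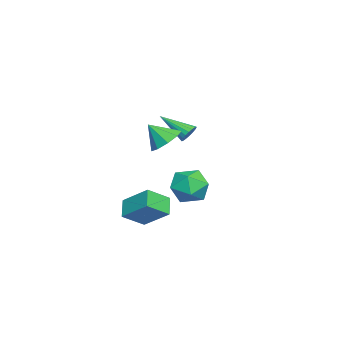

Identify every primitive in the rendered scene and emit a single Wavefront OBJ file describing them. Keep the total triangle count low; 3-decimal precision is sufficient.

v 2.052 -2.151 -4.43
v 2.827 -3.1 -3.636
v 2.649 -0.774 -3.366
v 3.424 -1.723 -2.572
v 2.976 -1.997 -5.148
v 3.751 -2.946 -4.354
v 3.573 -0.62 -4.084
v 4.348 -1.569 -3.29
v -3.455 -0.97 -1.19
v -3.032 -1.279 -1.521
v -3.825 -2.59 -0.15
v -2.884 -1.178 -1.311
v -2.849 -1.036 -1.077
v -2.935 -0.88 -0.865
v -3.123 -0.743 -0.718
v -3.378 -0.65 -0.664
v -3.647 -0.621 -0.714
v -3.879 -0.661 -0.859
v -4.027 -0.762 -1.069
v -4.061 -0.904 -1.303
v -3.976 -1.059 -1.514
v -3.787 -1.197 -1.661
v -3.533 -1.289 -1.715
v -3.263 -1.319 -1.665
v 2.851 0.941 -3.263
v 3.689 0.452 -2.632
v 1.571 -0.072 -2.348
v 2.409 -0.561 -1.717
v 2.151 0.558 -1.57
v 2.943 1.183 -2.136
v 2.317 -0.803 -2.844
v 3.109 -0.178 -3.41
v 3.359 -0.626 -2.373
v 3.256 0.215 -1.586
v 2.004 0.165 -3.394
v 1.901 1.006 -2.607
v 0.418 -1.4 -0.328
v 0.931 -0.734 0.232
v 0.462 -2.32 0.728
v 0.252 -0.653 0.331
v -0.349 -0.921 0.122
v -0.591 -1.414 -0.298
v -0.361 -1.901 -0.731
v 0.234 -2.153 -0.975
v 0.915 -2.053 -0.917
v 1.364 -1.648 -0.582
v 1.37 -1.127 -0.129
f 2 4 1
f 5 2 1
f 1 4 3
f 3 5 1
f 2 8 4
f 6 2 5
f 6 8 2
f 4 8 3
f 7 5 3
f 3 8 7
f 7 6 5
f 8 6 7
f 10 9 12
f 10 12 11
f 12 9 13
f 12 13 11
f 13 9 14
f 13 14 11
f 14 9 15
f 14 15 11
f 15 9 16
f 15 16 11
f 16 9 17
f 16 17 11
f 17 9 18
f 17 18 11
f 18 9 19
f 18 19 11
f 19 9 20
f 19 20 11
f 20 9 21
f 20 21 11
f 21 9 22
f 21 22 11
f 22 9 23
f 22 23 11
f 23 9 24
f 23 24 11
f 24 9 10
f 24 10 11
f 25 36 30
f 25 30 26
f 25 26 32
f 25 32 35
f 25 35 36
f 26 30 34
f 30 36 29
f 36 35 27
f 35 32 31
f 32 26 33
f 28 34 29
f 28 29 27
f 28 27 31
f 28 31 33
f 28 33 34
f 29 34 30
f 27 29 36
f 31 27 35
f 33 31 32
f 34 33 26
f 38 37 40
f 38 40 39
f 40 37 41
f 40 41 39
f 41 37 42
f 41 42 39
f 42 37 43
f 42 43 39
f 43 37 44
f 43 44 39
f 44 37 45
f 44 45 39
f 45 37 46
f 45 46 39
f 46 37 47
f 46 47 39
f 47 37 38
f 47 38 39



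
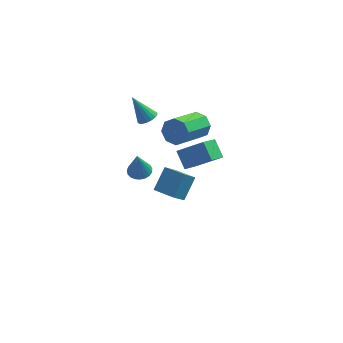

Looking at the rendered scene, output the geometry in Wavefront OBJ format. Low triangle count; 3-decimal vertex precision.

v -1.847 2.291 2.937
v -1.383 2.535 3.161
v -2.633 2.549 4.283
v -1.504 2.731 3.053
v -1.692 2.839 2.922
v -1.911 2.839 2.795
v -2.117 2.73 2.695
v -2.27 2.535 2.643
v -2.339 2.291 2.65
v -2.31 2.047 2.713
v -2.19 1.851 2.821
v -2.002 1.743 2.952
v -1.783 1.743 3.08
v -1.576 1.852 3.179
v -1.424 2.047 3.231
v -1.355 2.291 3.225
v -0.417 0.898 -2.196
v 0.064 1.842 -1.177
v -1.495 1.594 -2.332
v -1.013 2.538 -1.313
v 0.073 1.502 -2.987
v 0.555 2.446 -1.968
v -1.004 2.198 -3.123
v -0.523 3.142 -2.104
v 0.908 -1.427 2.781
v 0.438 -2.723 3.741
v 0.457 -0.736 3.493
v -0.013 -2.032 4.453
v 2.173 -1.348 3.507
v 1.703 -2.644 4.467
v 1.722 -0.657 4.219
v 1.252 -1.953 5.179
v 0.681 1.767 3.026
v 1.114 1.861 3.68
v 0.151 0.247 4.548
v -0.281 0.153 3.894
v 0.599 2.177 3.696
v -0.364 0.563 4.564
v 0.132 2.253 3.319
v -0.831 0.639 4.188
v -0.013 2.044 2.771
v -0.976 0.43 3.639
v 0.249 1.673 2.372
v -0.714 0.059 3.24
v 0.764 1.357 2.356
v -0.199 -0.257 3.224
v 1.231 1.281 2.732
v 0.268 -0.333 3.601
v 1.376 1.49 3.281
v 0.413 -0.124 4.149
v -1.851 -1.512 2.266
v -1.508 -2.021 2.179
v -1.929 -1.808 3.694
v -1.328 -1.842 2.226
v -1.239 -1.606 2.28
v -1.255 -1.354 2.331
v -1.375 -1.129 2.371
v -1.577 -0.971 2.393
v -1.827 -0.905 2.394
v -2.08 -0.945 2.372
v -2.295 -1.083 2.331
v -2.432 -1.295 2.28
v -2.469 -1.544 2.226
v -2.4 -1.788 2.179
v -2.235 -1.984 2.147
v -2.004 -2.098 2.136
v -1.747 -2.111 2.147
f 2 1 4
f 2 4 3
f 4 1 5
f 4 5 3
f 5 1 6
f 5 6 3
f 6 1 7
f 6 7 3
f 7 1 8
f 7 8 3
f 8 1 9
f 8 9 3
f 9 1 10
f 9 10 3
f 10 1 11
f 10 11 3
f 11 1 12
f 11 12 3
f 12 1 13
f 12 13 3
f 13 1 14
f 13 14 3
f 14 1 15
f 14 15 3
f 15 1 16
f 15 16 3
f 16 1 2
f 16 2 3
f 18 20 17
f 21 18 17
f 17 20 19
f 19 21 17
f 18 24 20
f 22 18 21
f 22 24 18
f 20 24 19
f 23 21 19
f 19 24 23
f 23 22 21
f 24 22 23
f 26 28 25
f 29 26 25
f 25 28 27
f 27 29 25
f 26 32 28
f 30 26 29
f 30 32 26
f 28 32 27
f 31 29 27
f 27 32 31
f 31 30 29
f 32 30 31
f 34 33 37
f 34 37 35
f 35 37 38
f 35 38 36
f 37 33 39
f 37 39 38
f 38 39 40
f 38 40 36
f 39 33 41
f 39 41 40
f 40 41 42
f 40 42 36
f 41 33 43
f 41 43 42
f 42 43 44
f 42 44 36
f 43 33 45
f 43 45 44
f 44 45 46
f 44 46 36
f 45 33 47
f 45 47 46
f 46 47 48
f 46 48 36
f 47 33 49
f 47 49 48
f 48 49 50
f 48 50 36
f 49 33 34
f 49 34 50
f 50 34 35
f 50 35 36
f 52 51 54
f 52 54 53
f 54 51 55
f 54 55 53
f 55 51 56
f 55 56 53
f 56 51 57
f 56 57 53
f 57 51 58
f 57 58 53
f 58 51 59
f 58 59 53
f 59 51 60
f 59 60 53
f 60 51 61
f 60 61 53
f 61 51 62
f 61 62 53
f 62 51 63
f 62 63 53
f 63 51 64
f 63 64 53
f 64 51 65
f 64 65 53
f 65 51 66
f 65 66 53
f 66 51 67
f 66 67 53
f 67 51 52
f 67 52 53



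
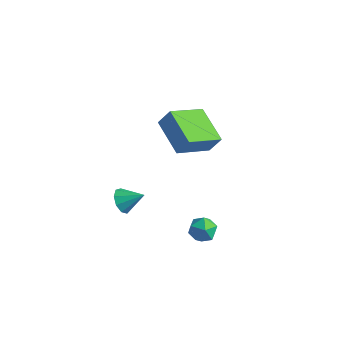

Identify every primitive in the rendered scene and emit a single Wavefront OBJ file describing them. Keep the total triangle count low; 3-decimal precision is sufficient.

v 3.394 -1.487 -2.431
v 3.623 -1.173 -1.92
v 3.817 -2.367 -2.08
v 4.046 -2.053 -1.569
v 3.415 -2.148 -1.631
v 3.153 -1.604 -1.848
v 4.287 -1.936 -2.152
v 4.025 -1.392 -2.369
v 4.175 -1.451 -1.748
v 3.636 -1.582 -1.426
v 3.804 -1.958 -2.574
v 3.265 -2.089 -2.252
v 1.304 -1.404 3.138
v 1.685 -1.149 3.865
v 1.765 0.05 2.387
v 2.145 0.305 3.115
v 2.715 -2.105 2.645
v 3.095 -1.85 3.373
v 3.175 -0.651 1.895
v 3.556 -0.396 2.622
v 0.247 -2.348 -1.914
v 0.528 -2.198 -2.422
v 1.013 -1.932 -1.366
v 0.279 -1.894 -2.305
v 0.015 -1.803 -2.004
v -0.141 -1.967 -1.662
v -0.115 -2.309 -1.437
v 0.08 -2.67 -1.436
v 0.353 -2.881 -1.658
v 0.577 -2.842 -2
v 0.646 -2.573 -2.302
f 1 12 6
f 1 6 2
f 1 2 8
f 1 8 11
f 1 11 12
f 2 6 10
f 6 12 5
f 12 11 3
f 11 8 7
f 8 2 9
f 4 10 5
f 4 5 3
f 4 3 7
f 4 7 9
f 4 9 10
f 5 10 6
f 3 5 12
f 7 3 11
f 9 7 8
f 10 9 2
f 14 16 13
f 17 14 13
f 13 16 15
f 15 17 13
f 14 20 16
f 18 14 17
f 18 20 14
f 16 20 15
f 19 17 15
f 15 20 19
f 19 18 17
f 20 18 19
f 22 21 24
f 22 24 23
f 24 21 25
f 24 25 23
f 25 21 26
f 25 26 23
f 26 21 27
f 26 27 23
f 27 21 28
f 27 28 23
f 28 21 29
f 28 29 23
f 29 21 30
f 29 30 23
f 30 21 31
f 30 31 23
f 31 21 22
f 31 22 23



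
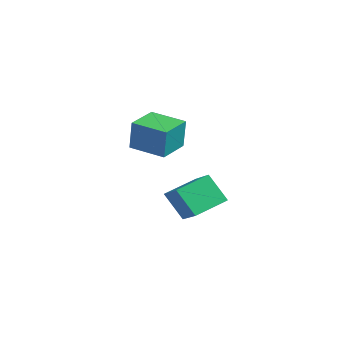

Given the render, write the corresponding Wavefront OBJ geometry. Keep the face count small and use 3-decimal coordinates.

v 0.628 -1.16 0.68
v 2.096 -1.304 1.505
v 0.478 0.502 1.237
v 1.946 0.359 2.062
v 1.434 -0.639 -0.662
v 2.902 -0.782 0.163
v 1.284 1.024 -0.105
v 2.752 0.88 0.72
v -4.652 0.718 2.094
v -4.369 0.705 3.75
v -3.09 1.712 1.835
v -2.806 1.699 3.491
v -3.754 -0.739 1.929
v -3.47 -0.752 3.585
v -2.191 0.255 1.67
v -1.908 0.242 3.326
f 2 4 1
f 5 2 1
f 1 4 3
f 3 5 1
f 2 8 4
f 6 2 5
f 6 8 2
f 4 8 3
f 7 5 3
f 3 8 7
f 7 6 5
f 8 6 7
f 10 12 9
f 13 10 9
f 9 12 11
f 11 13 9
f 10 16 12
f 14 10 13
f 14 16 10
f 12 16 11
f 15 13 11
f 11 16 15
f 15 14 13
f 16 14 15



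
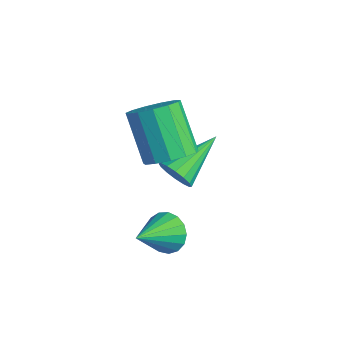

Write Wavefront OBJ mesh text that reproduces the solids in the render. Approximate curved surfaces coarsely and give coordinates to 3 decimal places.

v -1.111 -1.256 -0.753
v -0.653 -1.397 -1.368
v -0.589 -2.544 -0.067
v -0.439 -1.191 -1.142
v -0.379 -0.999 -0.828
v -0.487 -0.866 -0.496
v -0.738 -0.822 -0.223
v -1.074 -0.878 -0.072
v -1.419 -1.021 -0.076
v -1.694 -1.217 -0.236
v -1.835 -1.422 -0.514
v -1.81 -1.59 -0.847
v -1.625 -1.68 -1.158
v -1.323 -1.674 -1.377
v -0.972 -1.572 -1.452
v -3.423 0.23 -0.247
v -2.806 0.217 0.084
v -3.897 1.97 0.707
v -2.745 0.401 -0.222
v -2.865 0.54 -0.534
v -3.135 0.595 -0.77
v -3.482 0.553 -0.865
v -3.813 0.424 -0.795
v -4.04 0.243 -0.577
v -4.101 0.059 -0.271
v -3.981 -0.08 0.041
v -3.711 -0.135 0.276
v -3.364 -0.093 0.372
v -3.033 0.036 0.301
v -2.414 -0.431 1.633
v -1.692 -0.269 2.145
v -2.844 -0.308 3.78
v -3.566 -0.469 3.267
v -1.883 0.184 2.021
v -3.035 0.145 3.656
v -2.243 0.442 1.774
v -3.395 0.403 3.408
v -2.657 0.423 1.482
v -3.809 0.384 3.116
v -2.994 0.133 1.237
v -4.146 0.094 2.872
v -3.147 -0.336 1.119
v -4.299 -0.375 2.753
v -3.067 -0.835 1.163
v -4.219 -0.874 2.798
v -2.78 -1.205 1.357
v -3.932 -1.244 2.991
v -2.376 -1.33 1.638
v -3.528 -1.369 3.272
v -1.985 -1.169 1.918
v -3.137 -1.208 3.552
v -1.73 -0.773 2.107
v -2.882 -0.812 3.741
f 2 1 4
f 2 4 3
f 4 1 5
f 4 5 3
f 5 1 6
f 5 6 3
f 6 1 7
f 6 7 3
f 7 1 8
f 7 8 3
f 8 1 9
f 8 9 3
f 9 1 10
f 9 10 3
f 10 1 11
f 10 11 3
f 11 1 12
f 11 12 3
f 12 1 13
f 12 13 3
f 13 1 14
f 13 14 3
f 14 1 15
f 14 15 3
f 15 1 2
f 15 2 3
f 17 16 19
f 17 19 18
f 19 16 20
f 19 20 18
f 20 16 21
f 20 21 18
f 21 16 22
f 21 22 18
f 22 16 23
f 22 23 18
f 23 16 24
f 23 24 18
f 24 16 25
f 24 25 18
f 25 16 26
f 25 26 18
f 26 16 27
f 26 27 18
f 27 16 28
f 27 28 18
f 28 16 29
f 28 29 18
f 29 16 17
f 29 17 18
f 31 30 34
f 31 34 32
f 32 34 35
f 32 35 33
f 34 30 36
f 34 36 35
f 35 36 37
f 35 37 33
f 36 30 38
f 36 38 37
f 37 38 39
f 37 39 33
f 38 30 40
f 38 40 39
f 39 40 41
f 39 41 33
f 40 30 42
f 40 42 41
f 41 42 43
f 41 43 33
f 42 30 44
f 42 44 43
f 43 44 45
f 43 45 33
f 44 30 46
f 44 46 45
f 45 46 47
f 45 47 33
f 46 30 48
f 46 48 47
f 47 48 49
f 47 49 33
f 48 30 50
f 48 50 49
f 49 50 51
f 49 51 33
f 50 30 52
f 50 52 51
f 51 52 53
f 51 53 33
f 52 30 31
f 52 31 53
f 53 31 32
f 53 32 33



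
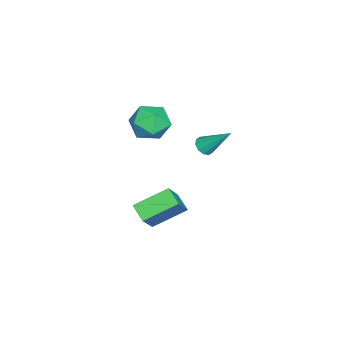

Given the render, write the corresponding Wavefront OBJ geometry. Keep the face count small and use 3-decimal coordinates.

v 0.506 -0.079 -5.373
v -0.123 -0.817 -4.833
v -0.508 1.482 -4.422
v -1.137 0.744 -3.882
v 1.857 -0.124 -3.858
v 1.228 -0.862 -3.318
v 0.843 1.437 -2.907
v 0.214 0.699 -2.367
v -2.175 1.83 -0.553
v -1.855 2.174 -0.942
v -1.965 3.29 0.913
v -2.219 2.264 -0.979
v -2.566 2.188 -0.854
v -2.764 1.975 -0.614
v -2.737 1.707 -0.35
v -2.495 1.485 -0.164
v -2.131 1.396 -0.127
v -1.783 1.472 -0.252
v -1.586 1.684 -0.493
v -1.613 1.953 -0.756
v -1.114 0.133 1.653
v -0.039 0.169 1.149
v -0.421 -0.989 3.051
v 0.654 -0.953 2.547
v 0.201 0.023 3.051
v -0.228 0.717 2.186
v -0.232 -1.537 2.014
v -0.661 -0.843 1.149
v 0.506 -0.863 1.372
v 0.774 0.102 2.013
v -1.234 -0.922 2.187
v -0.966 0.043 2.828
f 2 4 1
f 5 2 1
f 1 4 3
f 3 5 1
f 2 8 4
f 6 2 5
f 6 8 2
f 4 8 3
f 7 5 3
f 3 8 7
f 7 6 5
f 8 6 7
f 10 9 12
f 10 12 11
f 12 9 13
f 12 13 11
f 13 9 14
f 13 14 11
f 14 9 15
f 14 15 11
f 15 9 16
f 15 16 11
f 16 9 17
f 16 17 11
f 17 9 18
f 17 18 11
f 18 9 19
f 18 19 11
f 19 9 20
f 19 20 11
f 20 9 10
f 20 10 11
f 21 32 26
f 21 26 22
f 21 22 28
f 21 28 31
f 21 31 32
f 22 26 30
f 26 32 25
f 32 31 23
f 31 28 27
f 28 22 29
f 24 30 25
f 24 25 23
f 24 23 27
f 24 27 29
f 24 29 30
f 25 30 26
f 23 25 32
f 27 23 31
f 29 27 28
f 30 29 22



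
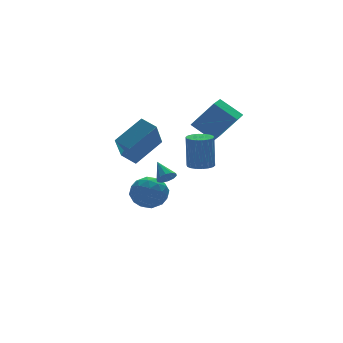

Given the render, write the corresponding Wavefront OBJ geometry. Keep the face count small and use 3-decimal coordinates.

v -3.613 -4.008 1.664
v -3.382 -3.699 1.244
v -3.627 -2.972 2.416
v -3.732 -3.681 1.212
v -4.037 -3.787 1.353
v -4.18 -3.978 1.612
v -4.106 -4.18 1.891
v -3.844 -4.316 2.084
v -3.494 -4.334 2.115
v -3.189 -4.228 1.975
v -3.046 -4.037 1.715
v -3.12 -3.835 1.436
v 2.231 -1.074 3.733
v 1.357 -0.05 4.737
v 1.273 -0.208 2.014
v 0.399 0.816 3.018
v 3.061 -0.296 3.662
v 2.187 0.728 4.666
v 2.103 0.57 1.943
v 1.229 1.594 2.947
v -3.382 -0.003 1.113
v -4.266 -1.067 2.785
v -3.802 0.922 1.48
v -4.686 -0.142 3.152
v -1.614 0.342 2.268
v -2.498 -0.722 3.94
v -2.034 1.267 2.635
v -2.918 0.203 4.307
v -0.869 4.811 -2.924
v 0.121 4.406 -3.489
v -1.521 2.974 -2.751
v -0.531 2.569 -3.316
v -0.444 3.041 -2.206
v -0.041 4.176 -2.313
v -1.359 3.204 -3.927
v -0.956 4.339 -4.034
v -0.182 3.413 -4.109
v 0.384 3.312 -3.045
v -1.784 4.068 -3.195
v -1.218 3.967 -2.131
v -0.317 4.769 -3.222
v -1.083 2.611 -3.018
v -1.032 2.888 -2.366
v -0.45 2.65 -2.698
v -0.412 4.634 -2.53
v 0.17 4.396 -2.862
v -0.162 3.594 -2.108
v -1.57 2.984 -3.378
v -0.988 2.746 -3.71
v -0.95 4.73 -3.542
v -0.368 4.492 -3.874
v -1.238 3.786 -4.132
v 0.087 3.948 -3.918
v -0.296 2.869 -3.816
v -0.783 3.242 -4.176
v -0.546 3.909 -4.238
v 0.419 3.889 -3.293
v 0.036 2.809 -3.191
v 0.088 3.086 -2.539
v 0.324 3.754 -2.601
v 0.241 3.305 -3.657
v -1.436 4.571 -3.049
v -1.819 3.491 -2.947
v -1.724 3.626 -3.639
v -1.488 4.294 -3.701
v -1.104 4.511 -2.424
v -1.487 3.432 -2.322
v -0.854 3.471 -2.002
v -0.617 4.138 -2.064
v -1.641 4.075 -2.583
v -1.247 -3.349 1.824
v -0.507 -3.468 1.822
v -0.472 -3.289 3.814
v -1.213 -3.171 3.816
v -0.529 -3.136 1.793
v -0.494 -2.958 3.784
v -0.693 -2.847 1.769
v -0.659 -2.668 3.761
v -0.967 -2.657 1.757
v -0.933 -2.478 3.749
v -1.297 -2.604 1.758
v -1.262 -2.425 3.75
v -1.617 -2.699 1.772
v -1.582 -2.52 3.764
v -1.863 -2.922 1.797
v -1.829 -2.744 3.788
v -1.988 -3.231 1.826
v -1.953 -3.052 3.818
v -1.966 -3.562 1.856
v -1.931 -3.384 3.847
v -1.801 -3.852 1.879
v -1.767 -3.673 3.871
v -1.527 -4.042 1.891
v -1.493 -3.863 3.883
v -1.198 -4.095 1.89
v -1.163 -3.916 3.882
v -0.878 -4 1.876
v -0.843 -3.821 3.868
v -0.631 -3.776 1.852
v -0.597 -3.598 3.843
f 2 1 4
f 2 4 3
f 4 1 5
f 4 5 3
f 5 1 6
f 5 6 3
f 6 1 7
f 6 7 3
f 7 1 8
f 7 8 3
f 8 1 9
f 8 9 3
f 9 1 10
f 9 10 3
f 10 1 11
f 10 11 3
f 11 1 12
f 11 12 3
f 12 1 2
f 12 2 3
f 14 16 13
f 17 14 13
f 13 16 15
f 15 17 13
f 14 20 16
f 18 14 17
f 18 20 14
f 16 20 15
f 19 17 15
f 15 20 19
f 19 18 17
f 20 18 19
f 22 24 21
f 25 22 21
f 21 24 23
f 23 25 21
f 22 28 24
f 26 22 25
f 26 28 22
f 24 28 23
f 27 25 23
f 23 28 27
f 27 26 25
f 28 26 27
f 29 66 45
f 66 40 69
f 45 69 34
f 66 69 45
f 29 45 41
f 45 34 46
f 41 46 30
f 45 46 41
f 29 41 50
f 41 30 51
f 50 51 36
f 41 51 50
f 29 50 62
f 50 36 65
f 62 65 39
f 50 65 62
f 29 62 66
f 62 39 70
f 66 70 40
f 62 70 66
f 30 46 57
f 46 34 60
f 57 60 38
f 46 60 57
f 34 69 47
f 69 40 68
f 47 68 33
f 69 68 47
f 40 70 67
f 70 39 63
f 67 63 31
f 70 63 67
f 39 65 64
f 65 36 52
f 64 52 35
f 65 52 64
f 36 51 56
f 51 30 53
f 56 53 37
f 51 53 56
f 32 58 44
f 58 38 59
f 44 59 33
f 58 59 44
f 32 44 42
f 44 33 43
f 42 43 31
f 44 43 42
f 32 42 49
f 42 31 48
f 49 48 35
f 42 48 49
f 32 49 54
f 49 35 55
f 54 55 37
f 49 55 54
f 32 54 58
f 54 37 61
f 58 61 38
f 54 61 58
f 33 59 47
f 59 38 60
f 47 60 34
f 59 60 47
f 31 43 67
f 43 33 68
f 67 68 40
f 43 68 67
f 35 48 64
f 48 31 63
f 64 63 39
f 48 63 64
f 37 55 56
f 55 35 52
f 56 52 36
f 55 52 56
f 38 61 57
f 61 37 53
f 57 53 30
f 61 53 57
f 72 71 75
f 72 75 73
f 73 75 76
f 73 76 74
f 75 71 77
f 75 77 76
f 76 77 78
f 76 78 74
f 77 71 79
f 77 79 78
f 78 79 80
f 78 80 74
f 79 71 81
f 79 81 80
f 80 81 82
f 80 82 74
f 81 71 83
f 81 83 82
f 82 83 84
f 82 84 74
f 83 71 85
f 83 85 84
f 84 85 86
f 84 86 74
f 85 71 87
f 85 87 86
f 86 87 88
f 86 88 74
f 87 71 89
f 87 89 88
f 88 89 90
f 88 90 74
f 89 71 91
f 89 91 90
f 90 91 92
f 90 92 74
f 91 71 93
f 91 93 92
f 92 93 94
f 92 94 74
f 93 71 95
f 93 95 94
f 94 95 96
f 94 96 74
f 95 71 97
f 95 97 96
f 96 97 98
f 96 98 74
f 97 71 99
f 97 99 98
f 98 99 100
f 98 100 74
f 99 71 72
f 99 72 100
f 100 72 73
f 100 73 74



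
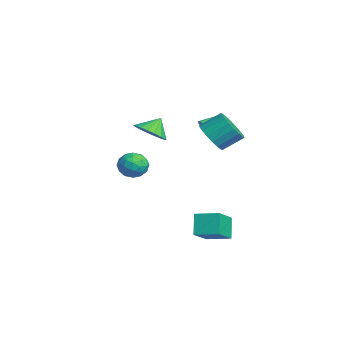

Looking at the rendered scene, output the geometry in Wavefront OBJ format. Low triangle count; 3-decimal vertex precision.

v 1.204 -1.394 2.925
v 1.667 -1.975 3.502
v 0.936 -0.766 3.775
v 1.962 -1.699 3.391
v 2.106 -1.363 3.188
v 2.072 -1.033 2.933
v 1.866 -0.775 2.677
v 1.529 -0.639 2.47
v 1.128 -0.653 2.353
v 0.742 -0.813 2.349
v 0.447 -1.089 2.46
v 0.303 -1.425 2.663
v 0.337 -1.755 2.918
v 0.543 -2.013 3.174
v 0.88 -2.149 3.381
v 1.281 -2.136 3.498
v 2.471 1.367 2.809
v 3.23 0.958 3.232
v 3.367 2.025 4.015
v 2.609 2.433 3.591
v 3.406 1.173 2.908
v 3.544 2.24 3.691
v 3.398 1.426 2.564
v 3.535 2.493 3.347
v 3.205 1.668 2.269
v 3.343 2.735 3.051
v 2.868 1.85 2.08
v 3.005 2.917 2.863
v 2.452 1.936 2.036
v 2.589 3.003 2.818
v 2.04 1.909 2.145
v 2.177 2.976 2.927
v 1.713 1.775 2.385
v 1.85 2.842 3.168
v 1.536 1.56 2.709
v 1.674 2.627 3.492
v 1.545 1.307 3.053
v 1.682 2.374 3.836
v 1.737 1.065 3.349
v 1.875 2.132 4.131
v 2.075 0.883 3.537
v 2.212 1.95 4.32
v 2.491 0.797 3.582
v 2.628 1.864 4.364
v 2.903 0.824 3.473
v 3.04 1.891 4.255
v -3.111 2.567 1.387
v -2.621 2.76 1.324
v -3.409 3.553 2.093
v -2.728 2.85 1.153
v -2.901 2.89 1.023
v -3.111 2.875 0.956
v -3.32 2.807 0.963
v -3.493 2.697 1.043
v -3.6 2.564 1.183
v -3.622 2.432 1.358
v -3.556 2.323 1.538
v -3.413 2.256 1.692
v -3.218 2.243 1.793
v -3.004 2.286 1.823
v -2.808 2.377 1.779
v -2.665 2.501 1.666
v -2.599 2.637 1.505
v 2.74 1.094 -4.046
v 3.958 0.126 -3.084
v 2.037 1.301 -2.948
v 3.256 0.333 -1.986
v 3.424 2.187 -3.814
v 4.643 1.219 -2.852
v 2.722 2.394 -2.716
v 3.94 1.426 -1.754
v 2.223 -2.129 0.834
v 2.762 -1.797 1.372
v 2.438 -3.343 1.368
v 2.977 -3.011 1.906
v 2.167 -2.842 1.972
v 2.034 -2.091 1.642
v 3.166 -3.049 1.098
v 3.033 -2.298 0.768
v 3.345 -2.365 1.535
v 2.727 -2.237 2.075
v 2.473 -2.903 0.665
v 1.855 -2.775 1.205
v 2.473 -1.856 1.056
v 2.727 -3.284 1.684
v 2.25 -3.184 1.723
v 2.567 -2.989 2.039
v 2.045 -2.029 1.215
v 2.362 -1.834 1.531
v 2.013 -2.448 1.884
v 2.838 -3.306 1.209
v 3.155 -3.111 1.525
v 2.633 -2.151 0.701
v 2.95 -1.956 1.017
v 3.187 -2.692 0.856
v 3.133 -1.995 1.468
v 3.26 -2.709 1.782
v 3.371 -2.731 1.307
v 3.292 -2.29 1.113
v 2.77 -1.92 1.786
v 2.897 -2.634 2.099
v 2.42 -2.534 2.138
v 2.342 -2.093 1.945
v 3.113 -2.254 1.881
v 2.303 -2.506 0.641
v 2.43 -3.22 0.954
v 2.858 -3.047 0.795
v 2.78 -2.606 0.602
v 1.94 -2.431 0.958
v 2.067 -3.145 1.272
v 1.908 -2.85 1.627
v 1.829 -2.409 1.433
v 2.087 -2.886 0.859
f 2 1 4
f 2 4 3
f 4 1 5
f 4 5 3
f 5 1 6
f 5 6 3
f 6 1 7
f 6 7 3
f 7 1 8
f 7 8 3
f 8 1 9
f 8 9 3
f 9 1 10
f 9 10 3
f 10 1 11
f 10 11 3
f 11 1 12
f 11 12 3
f 12 1 13
f 12 13 3
f 13 1 14
f 13 14 3
f 14 1 15
f 14 15 3
f 15 1 16
f 15 16 3
f 16 1 2
f 16 2 3
f 18 17 21
f 18 21 19
f 19 21 22
f 19 22 20
f 21 17 23
f 21 23 22
f 22 23 24
f 22 24 20
f 23 17 25
f 23 25 24
f 24 25 26
f 24 26 20
f 25 17 27
f 25 27 26
f 26 27 28
f 26 28 20
f 27 17 29
f 27 29 28
f 28 29 30
f 28 30 20
f 29 17 31
f 29 31 30
f 30 31 32
f 30 32 20
f 31 17 33
f 31 33 32
f 32 33 34
f 32 34 20
f 33 17 35
f 33 35 34
f 34 35 36
f 34 36 20
f 35 17 37
f 35 37 36
f 36 37 38
f 36 38 20
f 37 17 39
f 37 39 38
f 38 39 40
f 38 40 20
f 39 17 41
f 39 41 40
f 40 41 42
f 40 42 20
f 41 17 43
f 41 43 42
f 42 43 44
f 42 44 20
f 43 17 45
f 43 45 44
f 44 45 46
f 44 46 20
f 45 17 18
f 45 18 46
f 46 18 19
f 46 19 20
f 48 47 50
f 48 50 49
f 50 47 51
f 50 51 49
f 51 47 52
f 51 52 49
f 52 47 53
f 52 53 49
f 53 47 54
f 53 54 49
f 54 47 55
f 54 55 49
f 55 47 56
f 55 56 49
f 56 47 57
f 56 57 49
f 57 47 58
f 57 58 49
f 58 47 59
f 58 59 49
f 59 47 60
f 59 60 49
f 60 47 61
f 60 61 49
f 61 47 62
f 61 62 49
f 62 47 63
f 62 63 49
f 63 47 48
f 63 48 49
f 65 67 64
f 68 65 64
f 64 67 66
f 66 68 64
f 65 71 67
f 69 65 68
f 69 71 65
f 67 71 66
f 70 68 66
f 66 71 70
f 70 69 68
f 71 69 70
f 72 109 88
f 109 83 112
f 88 112 77
f 109 112 88
f 72 88 84
f 88 77 89
f 84 89 73
f 88 89 84
f 72 84 93
f 84 73 94
f 93 94 79
f 84 94 93
f 72 93 105
f 93 79 108
f 105 108 82
f 93 108 105
f 72 105 109
f 105 82 113
f 109 113 83
f 105 113 109
f 73 89 100
f 89 77 103
f 100 103 81
f 89 103 100
f 77 112 90
f 112 83 111
f 90 111 76
f 112 111 90
f 83 113 110
f 113 82 106
f 110 106 74
f 113 106 110
f 82 108 107
f 108 79 95
f 107 95 78
f 108 95 107
f 79 94 99
f 94 73 96
f 99 96 80
f 94 96 99
f 75 101 87
f 101 81 102
f 87 102 76
f 101 102 87
f 75 87 85
f 87 76 86
f 85 86 74
f 87 86 85
f 75 85 92
f 85 74 91
f 92 91 78
f 85 91 92
f 75 92 97
f 92 78 98
f 97 98 80
f 92 98 97
f 75 97 101
f 97 80 104
f 101 104 81
f 97 104 101
f 76 102 90
f 102 81 103
f 90 103 77
f 102 103 90
f 74 86 110
f 86 76 111
f 110 111 83
f 86 111 110
f 78 91 107
f 91 74 106
f 107 106 82
f 91 106 107
f 80 98 99
f 98 78 95
f 99 95 79
f 98 95 99
f 81 104 100
f 104 80 96
f 100 96 73
f 104 96 100



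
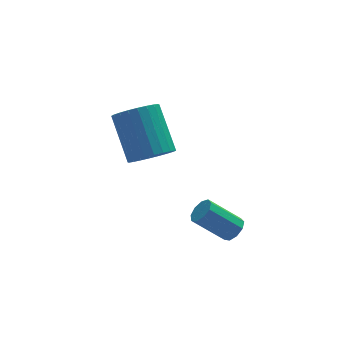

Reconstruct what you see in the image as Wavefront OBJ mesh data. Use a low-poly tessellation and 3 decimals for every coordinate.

v 0.408 -1.841 -0.441
v 0.782 -1.887 -0.027
v -0.373 -1.545 1.055
v -0.748 -1.499 0.641
v 0.77 -1.526 -0.154
v -0.385 -1.184 0.929
v 0.589 -1.312 -0.415
v -0.567 -0.97 0.668
v 0.323 -1.346 -0.688
v -0.833 -1.004 0.394
v 0.096 -1.611 -0.846
v -1.059 -1.269 0.236
v 0.016 -1.984 -0.815
v -1.14 -1.642 0.268
v 0.118 -2.29 -0.608
v -1.037 -1.948 0.474
v 0.357 -2.386 -0.324
v -0.799 -2.044 0.759
v 0.619 -2.227 -0.094
v -0.537 -1.885 0.988
v -1.771 1.593 1.408
v -0.84 1.605 1.541
v -1.079 3.159 3.065
v -2.009 3.147 2.932
v -0.878 1.857 1.278
v -1.117 3.412 2.802
v -1.052 2.07 1.034
v -1.29 3.624 2.558
v -1.335 2.209 0.847
v -1.574 3.763 2.372
v -1.685 2.255 0.746
v -1.923 3.809 2.271
v -2.048 2.2 0.746
v -2.286 3.754 2.27
v -2.368 2.053 0.846
v -2.606 3.607 2.37
v -2.598 1.835 1.032
v -2.836 3.389 2.556
v -2.701 1.581 1.275
v -2.94 3.135 2.799
v -2.663 1.328 1.538
v -2.902 2.883 3.062
v -2.49 1.116 1.782
v -2.728 2.67 3.306
v -2.206 0.977 1.968
v -2.445 2.531 3.493
v -1.857 0.931 2.069
v -2.095 2.485 3.594
v -1.494 0.986 2.07
v -1.732 2.54 3.594
v -1.174 1.133 1.97
v -1.412 2.687 3.494
v -0.944 1.351 1.784
v -1.182 2.905 3.308
f 2 1 5
f 2 5 3
f 3 5 6
f 3 6 4
f 5 1 7
f 5 7 6
f 6 7 8
f 6 8 4
f 7 1 9
f 7 9 8
f 8 9 10
f 8 10 4
f 9 1 11
f 9 11 10
f 10 11 12
f 10 12 4
f 11 1 13
f 11 13 12
f 12 13 14
f 12 14 4
f 13 1 15
f 13 15 14
f 14 15 16
f 14 16 4
f 15 1 17
f 15 17 16
f 16 17 18
f 16 18 4
f 17 1 19
f 17 19 18
f 18 19 20
f 18 20 4
f 19 1 2
f 19 2 20
f 20 2 3
f 20 3 4
f 22 21 25
f 22 25 23
f 23 25 26
f 23 26 24
f 25 21 27
f 25 27 26
f 26 27 28
f 26 28 24
f 27 21 29
f 27 29 28
f 28 29 30
f 28 30 24
f 29 21 31
f 29 31 30
f 30 31 32
f 30 32 24
f 31 21 33
f 31 33 32
f 32 33 34
f 32 34 24
f 33 21 35
f 33 35 34
f 34 35 36
f 34 36 24
f 35 21 37
f 35 37 36
f 36 37 38
f 36 38 24
f 37 21 39
f 37 39 38
f 38 39 40
f 38 40 24
f 39 21 41
f 39 41 40
f 40 41 42
f 40 42 24
f 41 21 43
f 41 43 42
f 42 43 44
f 42 44 24
f 43 21 45
f 43 45 44
f 44 45 46
f 44 46 24
f 45 21 47
f 45 47 46
f 46 47 48
f 46 48 24
f 47 21 49
f 47 49 48
f 48 49 50
f 48 50 24
f 49 21 51
f 49 51 50
f 50 51 52
f 50 52 24
f 51 21 53
f 51 53 52
f 52 53 54
f 52 54 24
f 53 21 22
f 53 22 54
f 54 22 23
f 54 23 24



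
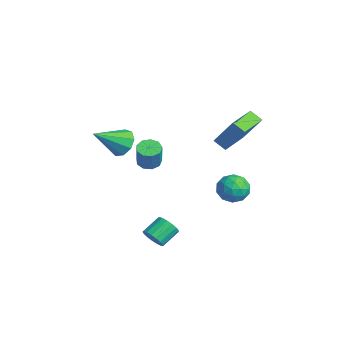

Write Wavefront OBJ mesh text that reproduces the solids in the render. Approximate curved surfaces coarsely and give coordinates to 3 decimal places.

v 3.463 3.038 -0.542
v 4.038 2.258 -0.411
v 2.462 2.482 0.551
v 3.037 1.702 0.682
v 3.339 2.587 0.97
v 3.958 2.93 0.295
v 2.542 1.81 -0.155
v 3.161 2.153 -0.83
v 3.469 1.499 -0.172
v 3.962 1.979 0.523
v 2.538 2.761 -0.383
v 3.031 3.241 0.312
v 3.838 2.696 -0.572
v 2.662 2.044 0.712
v 2.839 2.563 0.882
v 3.178 2.105 0.959
v 3.791 3.092 -0.157
v 4.129 2.633 -0.081
v 3.719 2.827 0.731
v 2.371 2.107 0.221
v 2.709 1.648 0.297
v 3.322 2.635 -0.819
v 3.661 2.177 -0.742
v 2.781 1.913 -0.591
v 3.842 1.792 -0.355
v 3.254 1.466 0.287
v 2.963 1.529 -0.204
v 3.326 1.731 -0.601
v 4.132 2.074 0.054
v 3.544 1.748 0.696
v 3.721 2.268 0.865
v 4.084 2.469 0.468
v 3.797 1.628 0.194
v 2.956 2.992 -0.556
v 2.368 2.666 0.086
v 2.416 2.271 -0.328
v 2.779 2.472 -0.725
v 3.246 3.274 -0.147
v 2.658 2.948 0.495
v 3.174 3.009 0.741
v 3.537 3.211 0.344
v 2.703 3.112 -0.054
v 3.144 -2.109 -2.936
v 3.748 -2.129 -2.544
v 3.359 -1.111 -1.893
v 2.756 -1.091 -2.284
v 3.83 -1.927 -2.811
v 3.441 -0.909 -2.16
v 3.754 -1.767 -3.107
v 3.365 -0.748 -2.455
v 3.539 -1.685 -3.363
v 3.15 -0.667 -2.712
v 3.233 -1.7 -3.522
v 2.845 -0.682 -2.87
v 2.907 -1.809 -3.546
v 2.519 -0.791 -2.894
v 2.636 -1.987 -3.43
v 2.247 -0.969 -2.779
v 2.481 -2.193 -3.202
v 2.092 -1.174 -2.55
v 2.477 -2.379 -2.912
v 2.089 -1.361 -2.26
v 2.627 -2.504 -2.628
v 2.238 -1.486 -1.976
v 2.895 -2.538 -2.414
v 2.507 -1.52 -1.762
v 3.221 -2.474 -2.32
v 2.832 -1.456 -1.668
v 3.528 -2.327 -2.367
v 3.14 -1.308 -1.715
v -0.718 -2.476 2.384
v -0.43 -2.956 1.617
v -0.422 -4.204 3.576
v 0.078 -2.671 1.904
v 0.214 -2.294 2.416
v -0.086 -2.003 2.913
v -0.682 -1.933 3.163
v -1.294 -2.117 3.048
v -1.637 -2.469 2.623
v -1.55 -2.824 2.086
v -1.073 -3.016 1.689
v 1.365 2.655 1.965
v 0.799 2.194 2.457
v 0.147 4.165 1.979
v -0.419 3.704 2.471
v 2.279 3.376 3.689
v 1.713 2.915 4.181
v 1.061 4.886 3.703
v 0.495 4.425 4.195
v -3.512 -0.001 -1.059
v -3.052 -0.501 -1.327
v -2.429 -0.699 0.111
v -2.888 -0.199 0.379
v -2.846 -0.047 -1.354
v -2.222 -0.246 0.084
v -2.95 0.428 -1.243
v -2.327 0.23 0.195
v -3.318 0.703 -1.046
v -2.695 0.504 0.392
v -3.776 0.648 -0.855
v -3.153 0.45 0.583
v -4.11 0.29 -0.76
v -3.487 0.092 0.679
v -4.165 -0.204 -0.804
v -3.541 -0.403 0.634
v -3.913 -0.603 -0.968
v -3.29 -0.802 0.47
v -3.474 -0.721 -1.175
v -2.851 -0.919 0.263
f 1 38 17
f 38 12 41
f 17 41 6
f 38 41 17
f 1 17 13
f 17 6 18
f 13 18 2
f 17 18 13
f 1 13 22
f 13 2 23
f 22 23 8
f 13 23 22
f 1 22 34
f 22 8 37
f 34 37 11
f 22 37 34
f 1 34 38
f 34 11 42
f 38 42 12
f 34 42 38
f 2 18 29
f 18 6 32
f 29 32 10
f 18 32 29
f 6 41 19
f 41 12 40
f 19 40 5
f 41 40 19
f 12 42 39
f 42 11 35
f 39 35 3
f 42 35 39
f 11 37 36
f 37 8 24
f 36 24 7
f 37 24 36
f 8 23 28
f 23 2 25
f 28 25 9
f 23 25 28
f 4 30 16
f 30 10 31
f 16 31 5
f 30 31 16
f 4 16 14
f 16 5 15
f 14 15 3
f 16 15 14
f 4 14 21
f 14 3 20
f 21 20 7
f 14 20 21
f 4 21 26
f 21 7 27
f 26 27 9
f 21 27 26
f 4 26 30
f 26 9 33
f 30 33 10
f 26 33 30
f 5 31 19
f 31 10 32
f 19 32 6
f 31 32 19
f 3 15 39
f 15 5 40
f 39 40 12
f 15 40 39
f 7 20 36
f 20 3 35
f 36 35 11
f 20 35 36
f 9 27 28
f 27 7 24
f 28 24 8
f 27 24 28
f 10 33 29
f 33 9 25
f 29 25 2
f 33 25 29
f 44 43 47
f 44 47 45
f 45 47 48
f 45 48 46
f 47 43 49
f 47 49 48
f 48 49 50
f 48 50 46
f 49 43 51
f 49 51 50
f 50 51 52
f 50 52 46
f 51 43 53
f 51 53 52
f 52 53 54
f 52 54 46
f 53 43 55
f 53 55 54
f 54 55 56
f 54 56 46
f 55 43 57
f 55 57 56
f 56 57 58
f 56 58 46
f 57 43 59
f 57 59 58
f 58 59 60
f 58 60 46
f 59 43 61
f 59 61 60
f 60 61 62
f 60 62 46
f 61 43 63
f 61 63 62
f 62 63 64
f 62 64 46
f 63 43 65
f 63 65 64
f 64 65 66
f 64 66 46
f 65 43 67
f 65 67 66
f 66 67 68
f 66 68 46
f 67 43 69
f 67 69 68
f 68 69 70
f 68 70 46
f 69 43 44
f 69 44 70
f 70 44 45
f 70 45 46
f 72 71 74
f 72 74 73
f 74 71 75
f 74 75 73
f 75 71 76
f 75 76 73
f 76 71 77
f 76 77 73
f 77 71 78
f 77 78 73
f 78 71 79
f 78 79 73
f 79 71 80
f 79 80 73
f 80 71 81
f 80 81 73
f 81 71 72
f 81 72 73
f 83 85 82
f 86 83 82
f 82 85 84
f 84 86 82
f 83 89 85
f 87 83 86
f 87 89 83
f 85 89 84
f 88 86 84
f 84 89 88
f 88 87 86
f 89 87 88
f 91 90 94
f 91 94 92
f 92 94 95
f 92 95 93
f 94 90 96
f 94 96 95
f 95 96 97
f 95 97 93
f 96 90 98
f 96 98 97
f 97 98 99
f 97 99 93
f 98 90 100
f 98 100 99
f 99 100 101
f 99 101 93
f 100 90 102
f 100 102 101
f 101 102 103
f 101 103 93
f 102 90 104
f 102 104 103
f 103 104 105
f 103 105 93
f 104 90 106
f 104 106 105
f 105 106 107
f 105 107 93
f 106 90 108
f 106 108 107
f 107 108 109
f 107 109 93
f 108 90 91
f 108 91 109
f 109 91 92
f 109 92 93

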